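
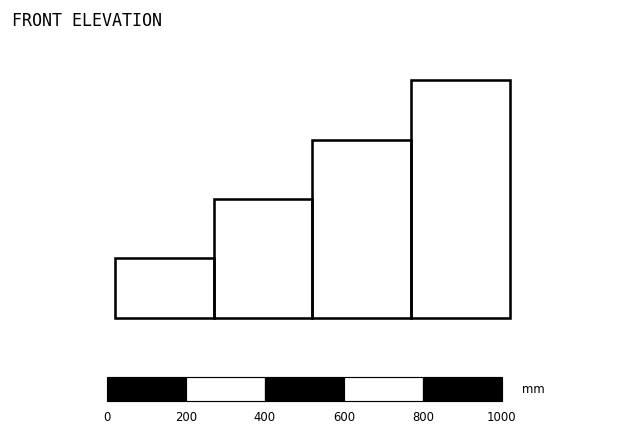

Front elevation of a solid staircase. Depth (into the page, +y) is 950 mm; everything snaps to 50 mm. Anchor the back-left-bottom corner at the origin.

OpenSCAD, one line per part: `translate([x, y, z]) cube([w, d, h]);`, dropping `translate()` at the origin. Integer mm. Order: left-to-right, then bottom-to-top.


cube([250, 950, 150]);
translate([250, 0, 0]) cube([250, 950, 300]);
translate([500, 0, 0]) cube([250, 950, 450]);
translate([750, 0, 0]) cube([250, 950, 600]);


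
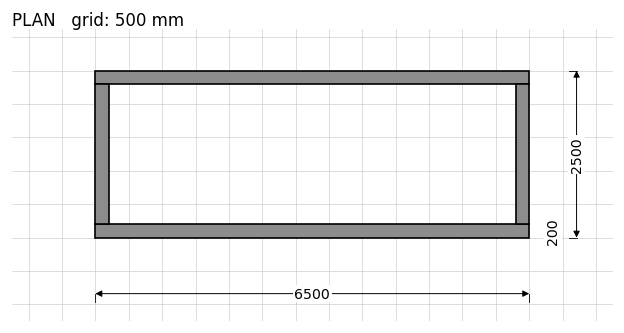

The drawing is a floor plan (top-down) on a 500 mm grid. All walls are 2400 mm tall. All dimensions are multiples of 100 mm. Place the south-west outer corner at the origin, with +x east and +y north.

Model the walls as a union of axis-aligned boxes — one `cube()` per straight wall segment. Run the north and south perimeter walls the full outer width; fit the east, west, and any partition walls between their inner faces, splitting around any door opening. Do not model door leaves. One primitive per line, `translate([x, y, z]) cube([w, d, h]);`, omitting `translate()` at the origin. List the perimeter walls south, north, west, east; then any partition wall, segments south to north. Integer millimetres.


cube([6500, 200, 2400]);
translate([0, 2300, 0]) cube([6500, 200, 2400]);
translate([0, 200, 0]) cube([200, 2100, 2400]);
translate([6300, 200, 0]) cube([200, 2100, 2400]);


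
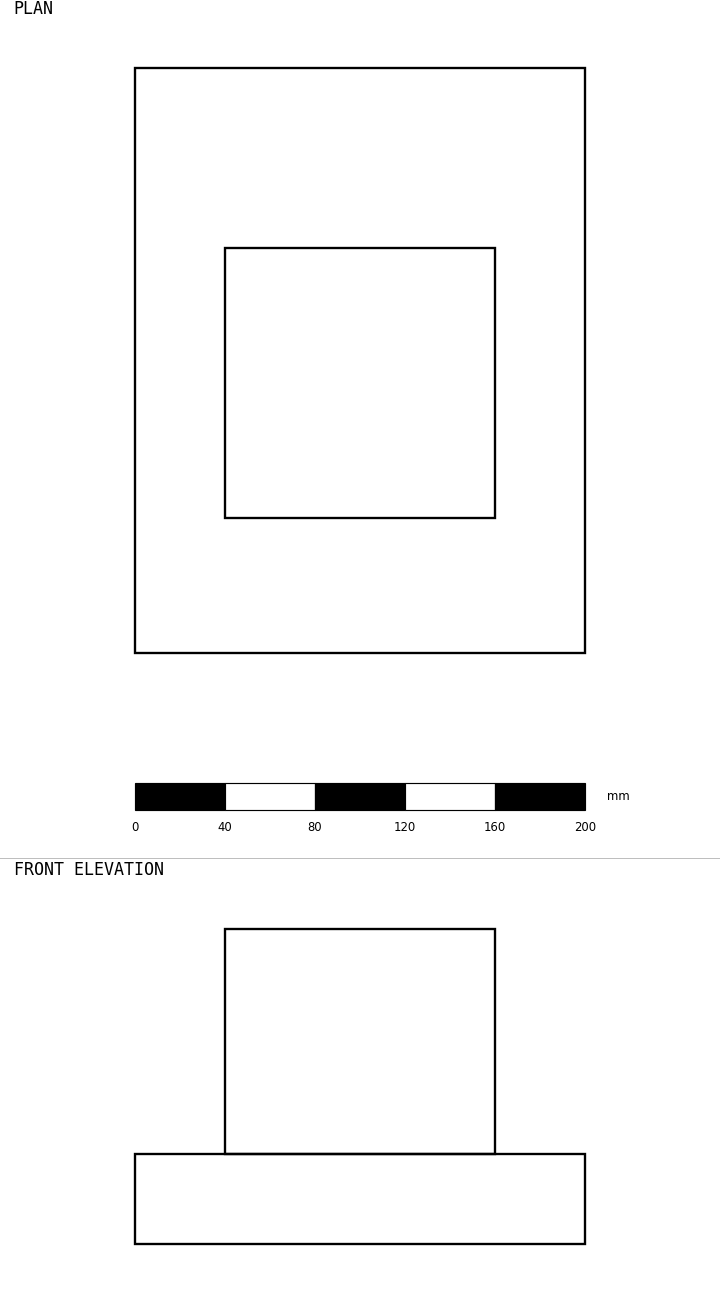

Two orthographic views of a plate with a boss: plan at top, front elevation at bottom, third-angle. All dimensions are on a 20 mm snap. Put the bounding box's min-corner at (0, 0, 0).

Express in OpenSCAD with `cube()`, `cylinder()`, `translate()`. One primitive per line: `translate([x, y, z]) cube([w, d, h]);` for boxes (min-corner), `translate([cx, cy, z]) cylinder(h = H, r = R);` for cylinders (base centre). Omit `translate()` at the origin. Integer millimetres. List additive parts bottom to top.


cube([200, 260, 40]);
translate([40, 60, 40]) cube([120, 120, 100]);


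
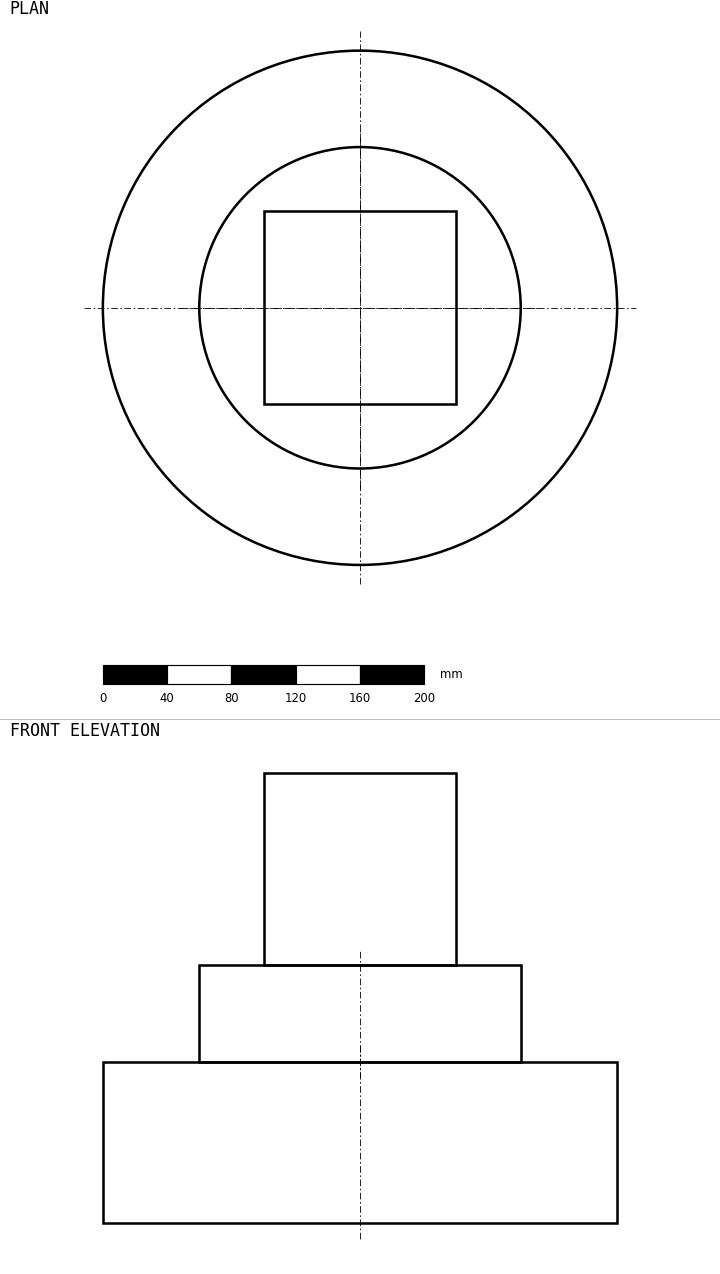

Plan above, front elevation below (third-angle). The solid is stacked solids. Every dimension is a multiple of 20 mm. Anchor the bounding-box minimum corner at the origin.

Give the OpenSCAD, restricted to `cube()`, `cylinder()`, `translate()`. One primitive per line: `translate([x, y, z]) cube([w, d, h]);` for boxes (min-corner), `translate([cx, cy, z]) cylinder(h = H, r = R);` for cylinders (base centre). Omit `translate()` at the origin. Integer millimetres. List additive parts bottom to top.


translate([160, 160, 0]) cylinder(h = 100, r = 160);
translate([160, 160, 100]) cylinder(h = 60, r = 100);
translate([100, 100, 160]) cube([120, 120, 120]);


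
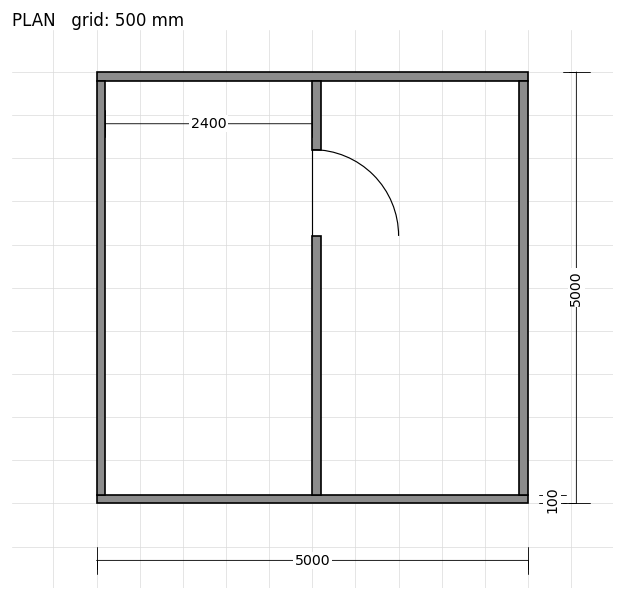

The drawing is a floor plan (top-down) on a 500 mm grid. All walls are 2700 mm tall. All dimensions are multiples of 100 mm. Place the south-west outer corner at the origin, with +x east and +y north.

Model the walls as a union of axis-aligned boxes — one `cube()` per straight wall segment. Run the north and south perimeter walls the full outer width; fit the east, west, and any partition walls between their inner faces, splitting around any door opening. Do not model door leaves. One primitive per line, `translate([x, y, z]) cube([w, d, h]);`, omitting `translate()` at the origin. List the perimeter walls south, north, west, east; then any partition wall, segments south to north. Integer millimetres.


cube([5000, 100, 2700]);
translate([0, 4900, 0]) cube([5000, 100, 2700]);
translate([0, 100, 0]) cube([100, 4800, 2700]);
translate([4900, 100, 0]) cube([100, 4800, 2700]);
translate([2500, 100, 0]) cube([100, 3000, 2700]);
translate([2500, 4100, 0]) cube([100, 800, 2700]);


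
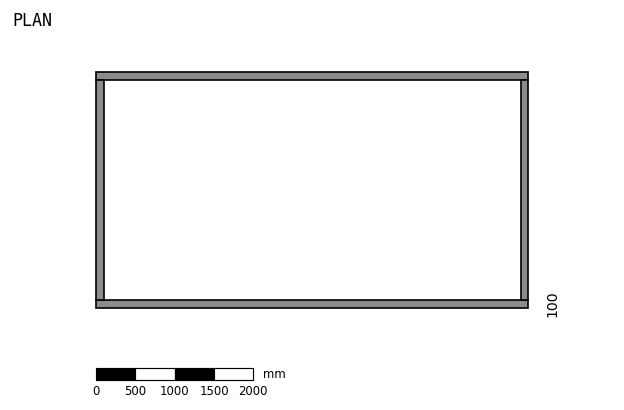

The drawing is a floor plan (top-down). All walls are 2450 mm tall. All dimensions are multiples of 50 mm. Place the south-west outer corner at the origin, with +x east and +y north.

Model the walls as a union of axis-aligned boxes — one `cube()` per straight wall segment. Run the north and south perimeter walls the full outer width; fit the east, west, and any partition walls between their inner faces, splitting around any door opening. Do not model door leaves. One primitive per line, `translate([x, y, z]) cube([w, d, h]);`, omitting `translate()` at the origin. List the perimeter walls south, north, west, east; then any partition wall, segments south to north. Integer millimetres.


cube([5500, 100, 2450]);
translate([0, 2900, 0]) cube([5500, 100, 2450]);
translate([0, 100, 0]) cube([100, 2800, 2450]);
translate([5400, 100, 0]) cube([100, 2800, 2450]);


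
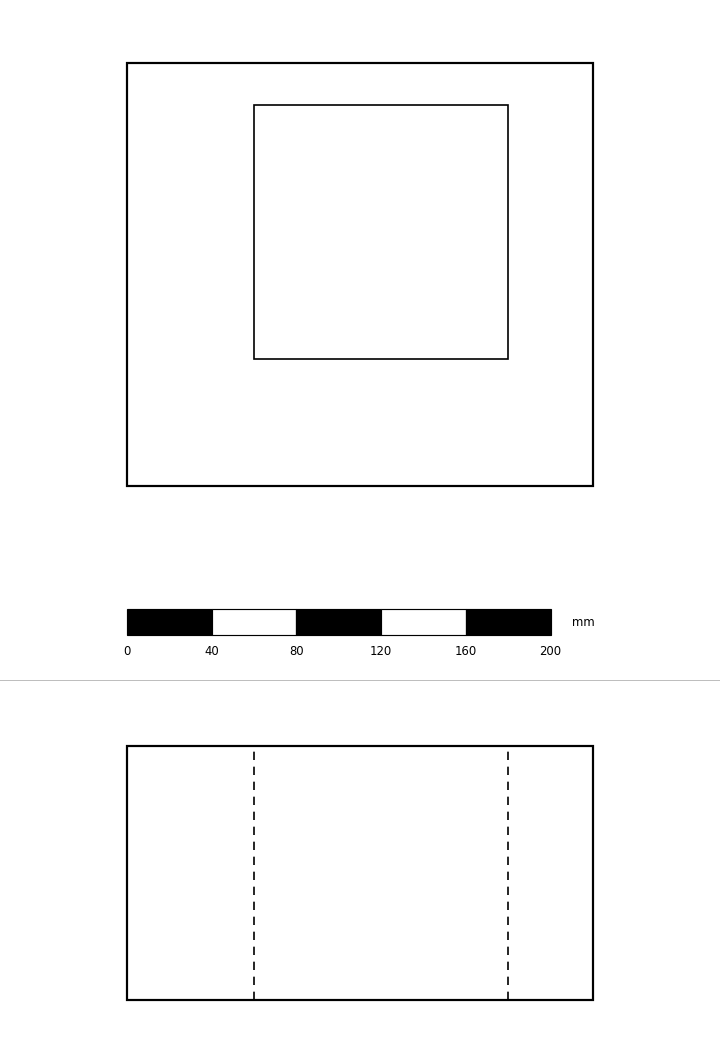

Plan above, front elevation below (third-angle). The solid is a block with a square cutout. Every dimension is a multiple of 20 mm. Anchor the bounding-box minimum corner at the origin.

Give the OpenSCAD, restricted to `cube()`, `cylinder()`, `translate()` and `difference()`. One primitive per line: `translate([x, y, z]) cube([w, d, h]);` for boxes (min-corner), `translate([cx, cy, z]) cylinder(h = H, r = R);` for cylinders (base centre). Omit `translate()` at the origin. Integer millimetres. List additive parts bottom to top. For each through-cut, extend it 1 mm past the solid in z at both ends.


difference() {
  cube([220, 200, 120]);
  translate([60, 60, -1]) cube([120, 120, 122]);
}


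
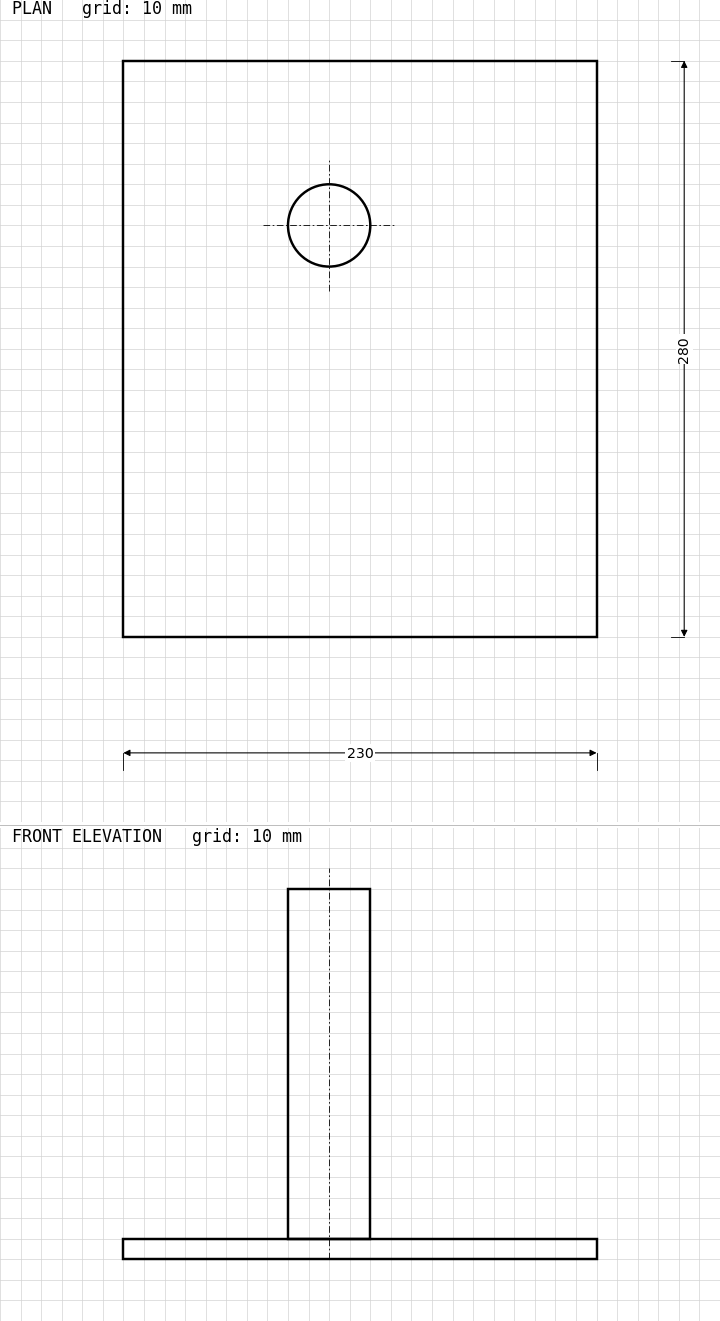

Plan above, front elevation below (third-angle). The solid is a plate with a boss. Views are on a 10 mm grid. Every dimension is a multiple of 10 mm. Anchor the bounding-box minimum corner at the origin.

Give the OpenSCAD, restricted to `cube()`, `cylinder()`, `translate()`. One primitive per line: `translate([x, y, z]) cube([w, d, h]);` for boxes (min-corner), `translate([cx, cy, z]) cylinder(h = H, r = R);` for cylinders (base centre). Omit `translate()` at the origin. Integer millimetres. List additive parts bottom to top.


cube([230, 280, 10]);
translate([100, 200, 10]) cylinder(h = 170, r = 20);


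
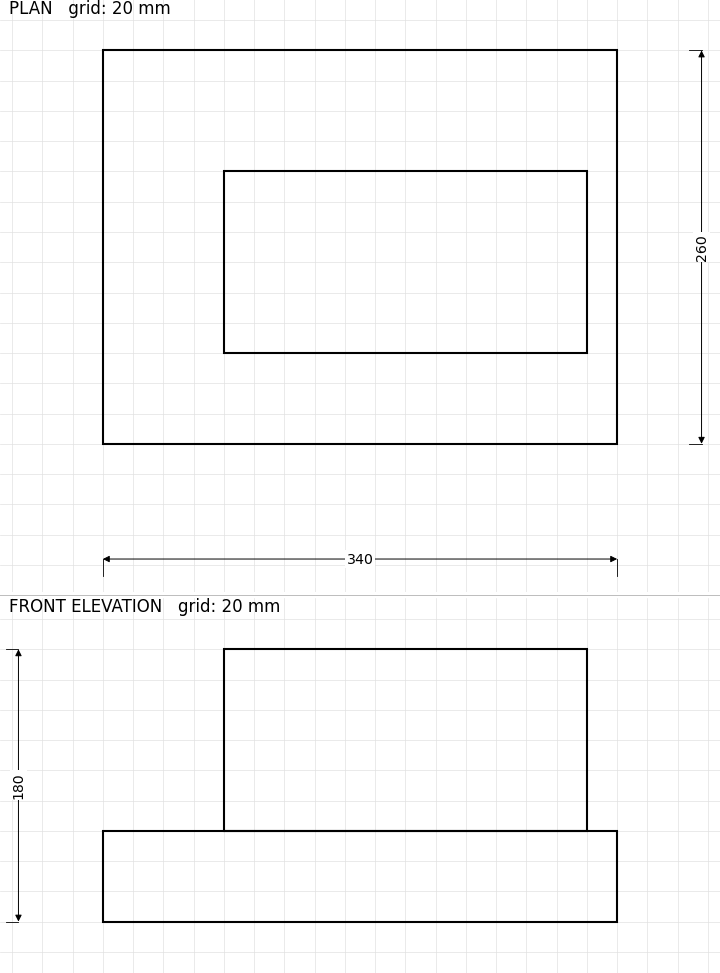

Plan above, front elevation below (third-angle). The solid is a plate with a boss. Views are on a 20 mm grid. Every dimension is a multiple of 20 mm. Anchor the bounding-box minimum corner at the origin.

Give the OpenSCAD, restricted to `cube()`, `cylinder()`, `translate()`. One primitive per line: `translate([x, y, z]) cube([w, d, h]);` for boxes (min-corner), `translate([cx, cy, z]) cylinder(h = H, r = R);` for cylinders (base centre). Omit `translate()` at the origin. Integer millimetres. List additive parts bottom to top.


cube([340, 260, 60]);
translate([80, 60, 60]) cube([240, 120, 120]);


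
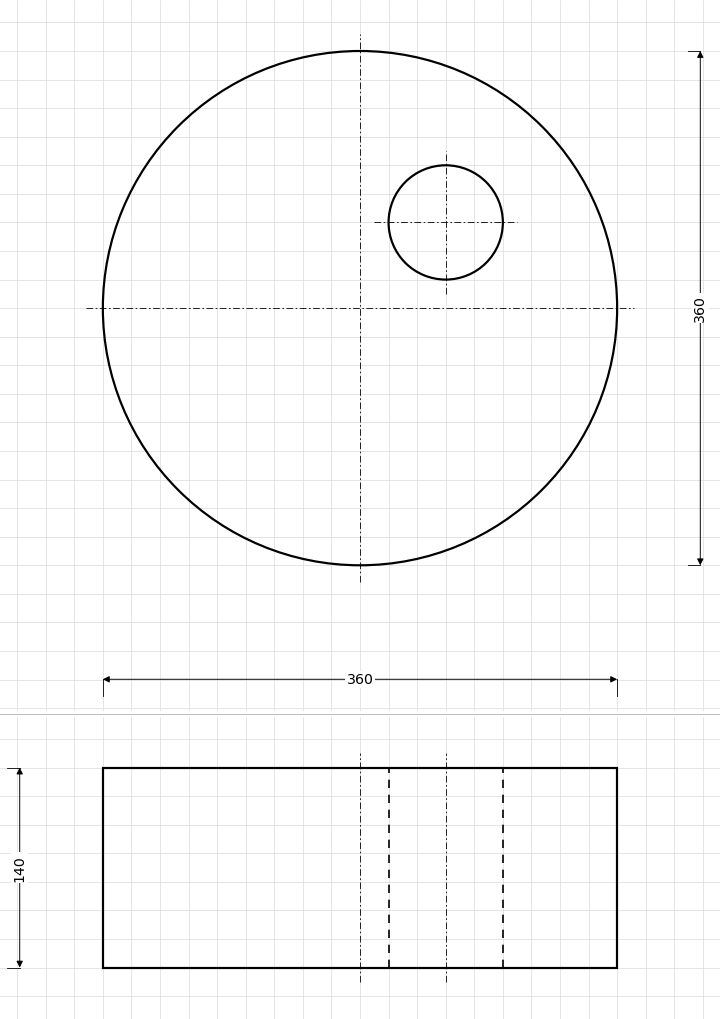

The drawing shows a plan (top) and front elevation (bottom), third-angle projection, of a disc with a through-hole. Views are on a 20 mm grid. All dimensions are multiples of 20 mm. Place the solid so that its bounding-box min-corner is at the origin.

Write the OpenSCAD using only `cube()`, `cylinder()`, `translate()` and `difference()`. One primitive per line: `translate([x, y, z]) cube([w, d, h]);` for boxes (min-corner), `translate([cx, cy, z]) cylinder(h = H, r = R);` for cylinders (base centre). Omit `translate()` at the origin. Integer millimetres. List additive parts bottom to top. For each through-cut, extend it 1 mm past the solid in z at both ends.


difference() {
  translate([180, 180, 0]) cylinder(h = 140, r = 180);
  translate([240, 240, -1]) cylinder(h = 142, r = 40);
}


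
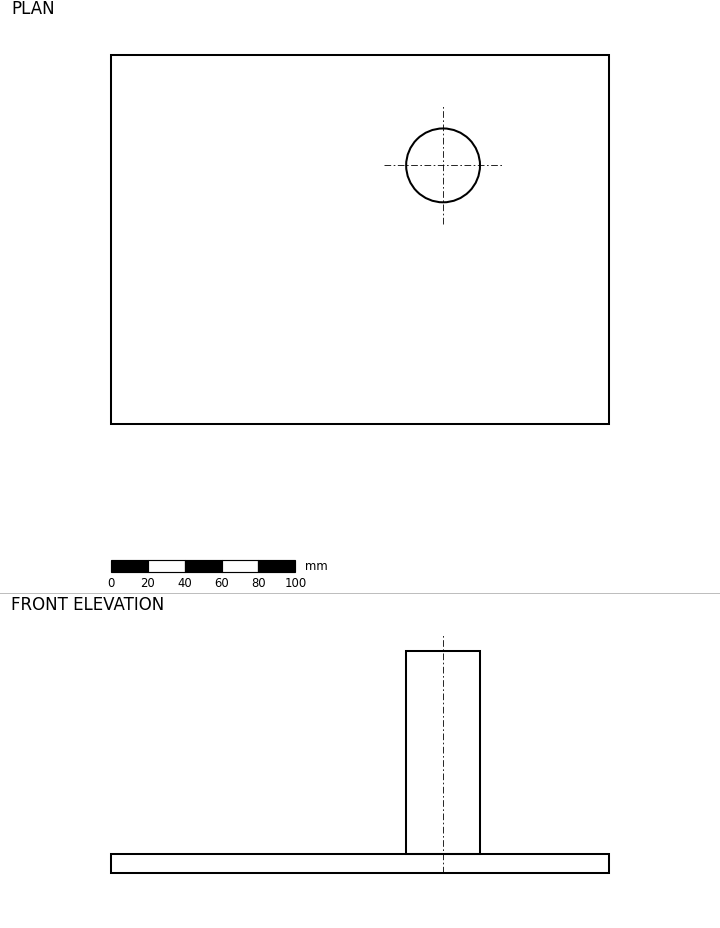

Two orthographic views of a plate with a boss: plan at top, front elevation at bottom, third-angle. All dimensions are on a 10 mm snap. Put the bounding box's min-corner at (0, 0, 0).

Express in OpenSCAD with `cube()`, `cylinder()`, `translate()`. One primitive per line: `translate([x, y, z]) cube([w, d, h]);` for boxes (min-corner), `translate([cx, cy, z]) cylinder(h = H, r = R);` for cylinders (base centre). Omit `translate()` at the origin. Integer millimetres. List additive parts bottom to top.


cube([270, 200, 10]);
translate([180, 140, 10]) cylinder(h = 110, r = 20);


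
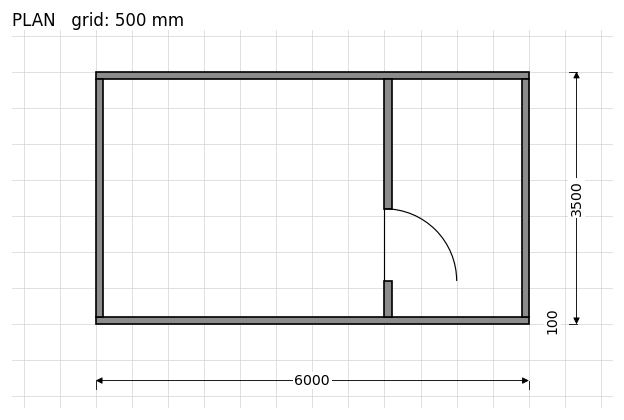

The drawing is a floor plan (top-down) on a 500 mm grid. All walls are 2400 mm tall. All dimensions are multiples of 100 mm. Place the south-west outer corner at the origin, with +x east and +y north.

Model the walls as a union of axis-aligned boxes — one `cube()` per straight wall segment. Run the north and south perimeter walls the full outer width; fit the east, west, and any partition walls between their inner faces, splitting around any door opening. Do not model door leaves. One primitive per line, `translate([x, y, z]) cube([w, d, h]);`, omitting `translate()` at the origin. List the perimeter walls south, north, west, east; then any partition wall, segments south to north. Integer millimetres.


cube([6000, 100, 2400]);
translate([0, 3400, 0]) cube([6000, 100, 2400]);
translate([0, 100, 0]) cube([100, 3300, 2400]);
translate([5900, 100, 0]) cube([100, 3300, 2400]);
translate([4000, 100, 0]) cube([100, 500, 2400]);
translate([4000, 1600, 0]) cube([100, 1800, 2400]);


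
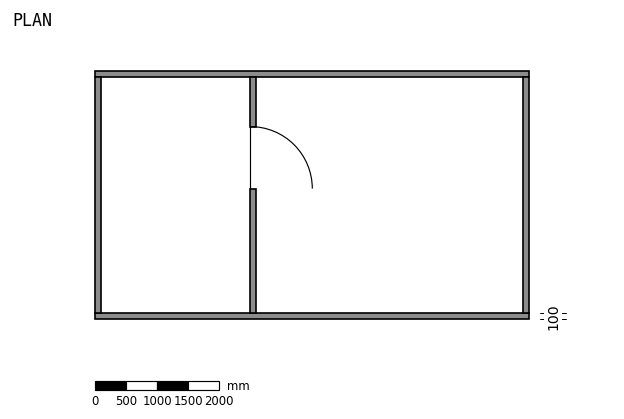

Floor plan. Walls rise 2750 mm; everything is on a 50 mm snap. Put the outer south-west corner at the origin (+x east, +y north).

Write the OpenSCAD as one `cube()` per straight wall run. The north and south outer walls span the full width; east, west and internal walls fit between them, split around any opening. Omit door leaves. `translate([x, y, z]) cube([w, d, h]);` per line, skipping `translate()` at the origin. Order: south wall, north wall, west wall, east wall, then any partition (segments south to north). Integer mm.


cube([7000, 100, 2750]);
translate([0, 3900, 0]) cube([7000, 100, 2750]);
translate([0, 100, 0]) cube([100, 3800, 2750]);
translate([6900, 100, 0]) cube([100, 3800, 2750]);
translate([2500, 100, 0]) cube([100, 2000, 2750]);
translate([2500, 3100, 0]) cube([100, 800, 2750]);


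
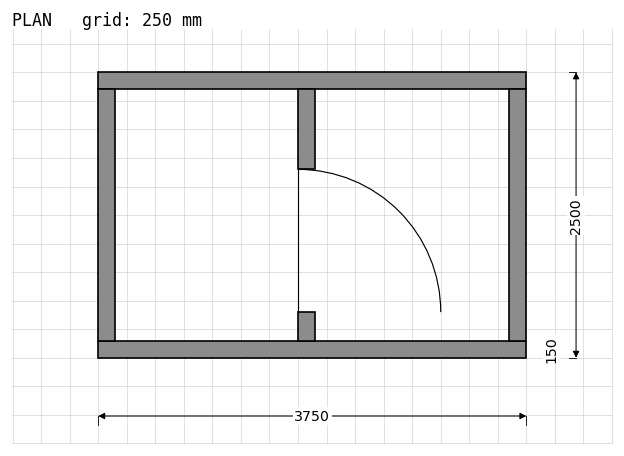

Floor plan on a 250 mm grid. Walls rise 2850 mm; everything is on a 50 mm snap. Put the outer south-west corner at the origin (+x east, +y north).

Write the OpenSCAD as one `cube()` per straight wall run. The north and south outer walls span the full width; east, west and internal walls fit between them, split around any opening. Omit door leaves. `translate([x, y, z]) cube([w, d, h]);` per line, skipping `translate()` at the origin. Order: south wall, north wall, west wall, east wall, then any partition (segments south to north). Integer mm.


cube([3750, 150, 2850]);
translate([0, 2350, 0]) cube([3750, 150, 2850]);
translate([0, 150, 0]) cube([150, 2200, 2850]);
translate([3600, 150, 0]) cube([150, 2200, 2850]);
translate([1750, 150, 0]) cube([150, 250, 2850]);
translate([1750, 1650, 0]) cube([150, 700, 2850]);


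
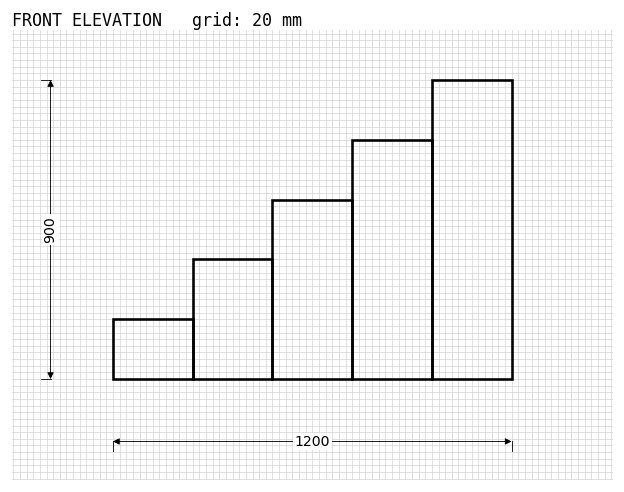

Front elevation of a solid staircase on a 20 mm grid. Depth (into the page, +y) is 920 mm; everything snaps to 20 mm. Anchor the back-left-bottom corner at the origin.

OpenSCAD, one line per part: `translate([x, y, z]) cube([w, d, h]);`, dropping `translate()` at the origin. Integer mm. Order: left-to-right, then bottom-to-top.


cube([240, 920, 180]);
translate([240, 0, 0]) cube([240, 920, 360]);
translate([480, 0, 0]) cube([240, 920, 540]);
translate([720, 0, 0]) cube([240, 920, 720]);
translate([960, 0, 0]) cube([240, 920, 900]);


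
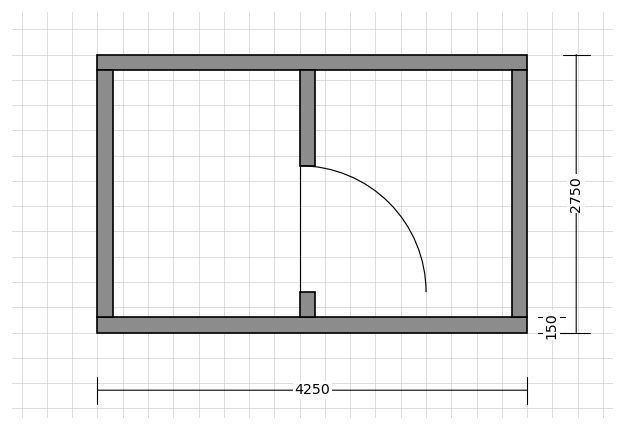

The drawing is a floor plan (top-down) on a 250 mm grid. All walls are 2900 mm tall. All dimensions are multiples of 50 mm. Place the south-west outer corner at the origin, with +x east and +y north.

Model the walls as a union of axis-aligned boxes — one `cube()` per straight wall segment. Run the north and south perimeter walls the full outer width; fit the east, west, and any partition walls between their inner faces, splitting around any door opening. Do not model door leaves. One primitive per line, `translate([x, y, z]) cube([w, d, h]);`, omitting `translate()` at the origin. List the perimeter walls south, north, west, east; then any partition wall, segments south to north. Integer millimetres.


cube([4250, 150, 2900]);
translate([0, 2600, 0]) cube([4250, 150, 2900]);
translate([0, 150, 0]) cube([150, 2450, 2900]);
translate([4100, 150, 0]) cube([150, 2450, 2900]);
translate([2000, 150, 0]) cube([150, 250, 2900]);
translate([2000, 1650, 0]) cube([150, 950, 2900]);


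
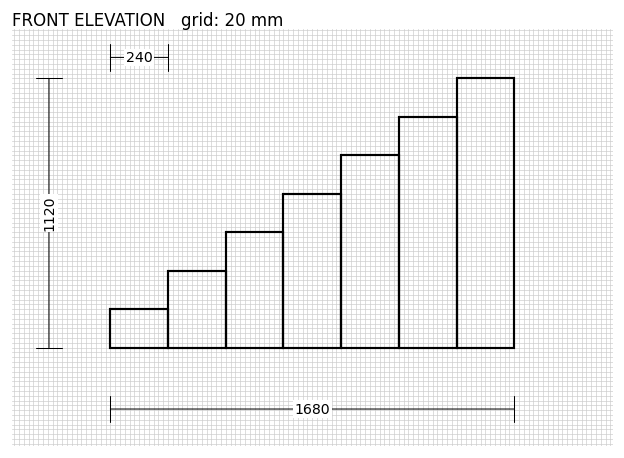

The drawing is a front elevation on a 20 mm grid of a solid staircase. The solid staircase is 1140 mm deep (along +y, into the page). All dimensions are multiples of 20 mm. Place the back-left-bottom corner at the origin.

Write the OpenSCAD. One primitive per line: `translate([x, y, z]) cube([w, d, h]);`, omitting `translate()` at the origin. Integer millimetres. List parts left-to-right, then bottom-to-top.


cube([240, 1140, 160]);
translate([240, 0, 0]) cube([240, 1140, 320]);
translate([480, 0, 0]) cube([240, 1140, 480]);
translate([720, 0, 0]) cube([240, 1140, 640]);
translate([960, 0, 0]) cube([240, 1140, 800]);
translate([1200, 0, 0]) cube([240, 1140, 960]);
translate([1440, 0, 0]) cube([240, 1140, 1120]);


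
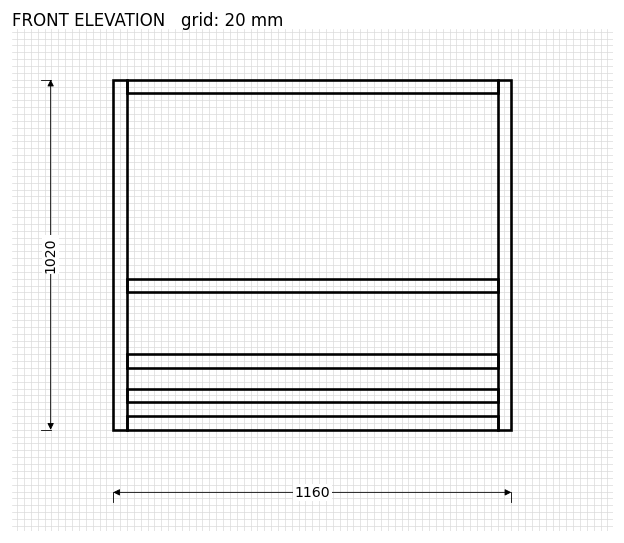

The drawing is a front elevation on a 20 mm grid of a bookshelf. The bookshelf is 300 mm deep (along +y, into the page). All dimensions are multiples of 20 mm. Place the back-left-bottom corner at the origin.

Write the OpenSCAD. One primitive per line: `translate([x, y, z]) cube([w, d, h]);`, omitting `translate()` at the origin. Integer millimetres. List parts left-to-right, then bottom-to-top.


cube([40, 300, 1020]);
translate([40, 0, 0]) cube([1080, 300, 40]);
translate([40, 0, 80]) cube([1080, 300, 40]);
translate([40, 0, 180]) cube([1080, 300, 40]);
translate([40, 0, 400]) cube([1080, 300, 40]);
translate([40, 0, 980]) cube([1080, 300, 40]);
translate([1120, 0, 0]) cube([40, 300, 1020]);


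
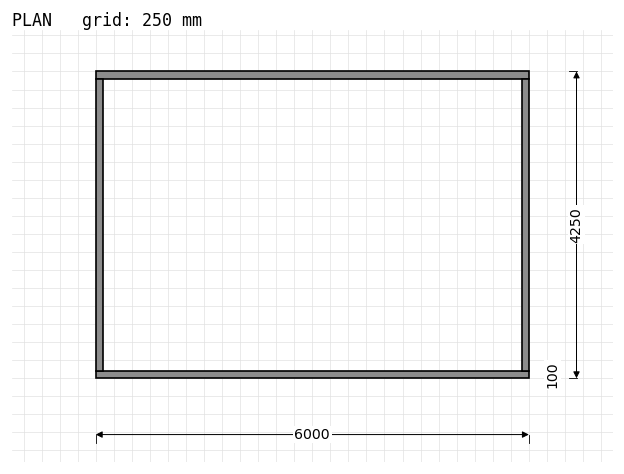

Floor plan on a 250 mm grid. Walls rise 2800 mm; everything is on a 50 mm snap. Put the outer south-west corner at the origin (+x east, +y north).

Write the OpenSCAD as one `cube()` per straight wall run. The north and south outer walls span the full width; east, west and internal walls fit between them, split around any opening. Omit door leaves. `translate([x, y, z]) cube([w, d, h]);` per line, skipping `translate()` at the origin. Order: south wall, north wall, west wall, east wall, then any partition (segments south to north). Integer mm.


cube([6000, 100, 2800]);
translate([0, 4150, 0]) cube([6000, 100, 2800]);
translate([0, 100, 0]) cube([100, 4050, 2800]);
translate([5900, 100, 0]) cube([100, 4050, 2800]);


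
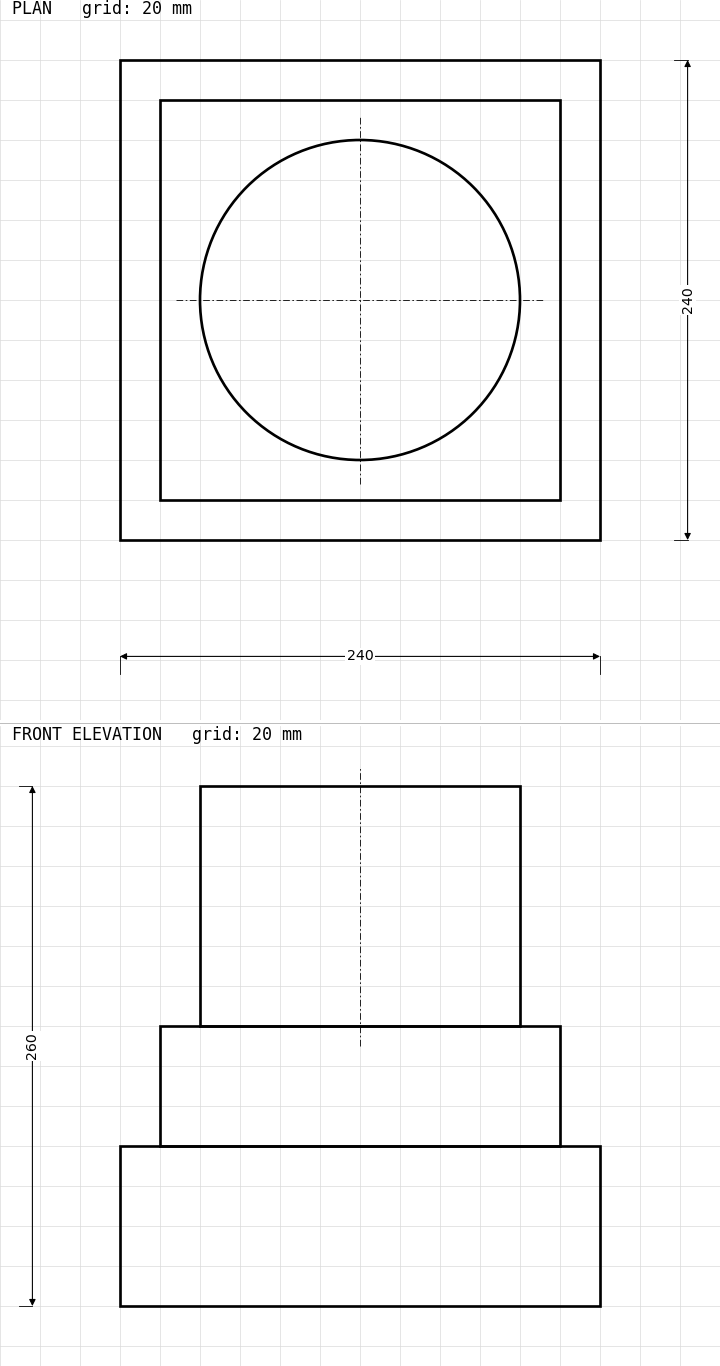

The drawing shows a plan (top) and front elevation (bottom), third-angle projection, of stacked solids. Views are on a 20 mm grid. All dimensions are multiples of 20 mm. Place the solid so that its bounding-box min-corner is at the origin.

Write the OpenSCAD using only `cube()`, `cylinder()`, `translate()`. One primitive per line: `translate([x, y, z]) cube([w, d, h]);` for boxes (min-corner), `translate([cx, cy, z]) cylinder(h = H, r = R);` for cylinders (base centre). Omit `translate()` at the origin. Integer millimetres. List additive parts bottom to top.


cube([240, 240, 80]);
translate([20, 20, 80]) cube([200, 200, 60]);
translate([120, 120, 140]) cylinder(h = 120, r = 80);


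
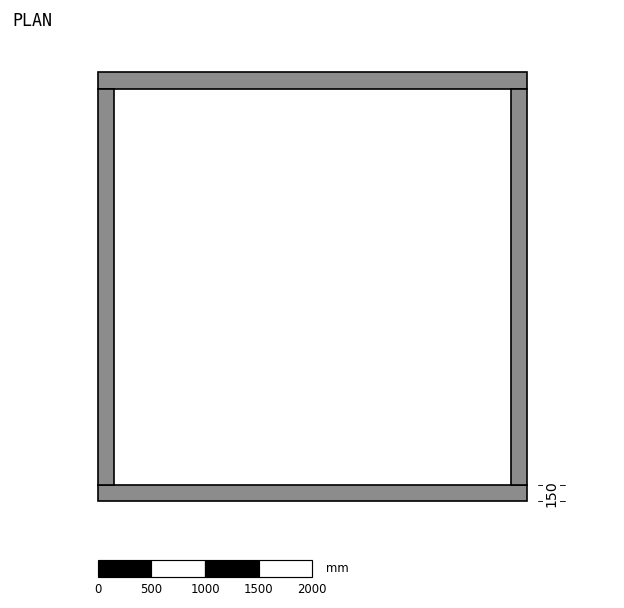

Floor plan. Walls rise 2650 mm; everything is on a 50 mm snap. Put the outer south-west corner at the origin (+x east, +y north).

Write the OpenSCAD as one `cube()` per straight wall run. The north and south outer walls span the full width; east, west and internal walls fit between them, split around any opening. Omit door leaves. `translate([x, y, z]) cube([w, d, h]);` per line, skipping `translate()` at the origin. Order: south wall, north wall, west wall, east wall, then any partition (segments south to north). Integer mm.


cube([4000, 150, 2650]);
translate([0, 3850, 0]) cube([4000, 150, 2650]);
translate([0, 150, 0]) cube([150, 3700, 2650]);
translate([3850, 150, 0]) cube([150, 3700, 2650]);


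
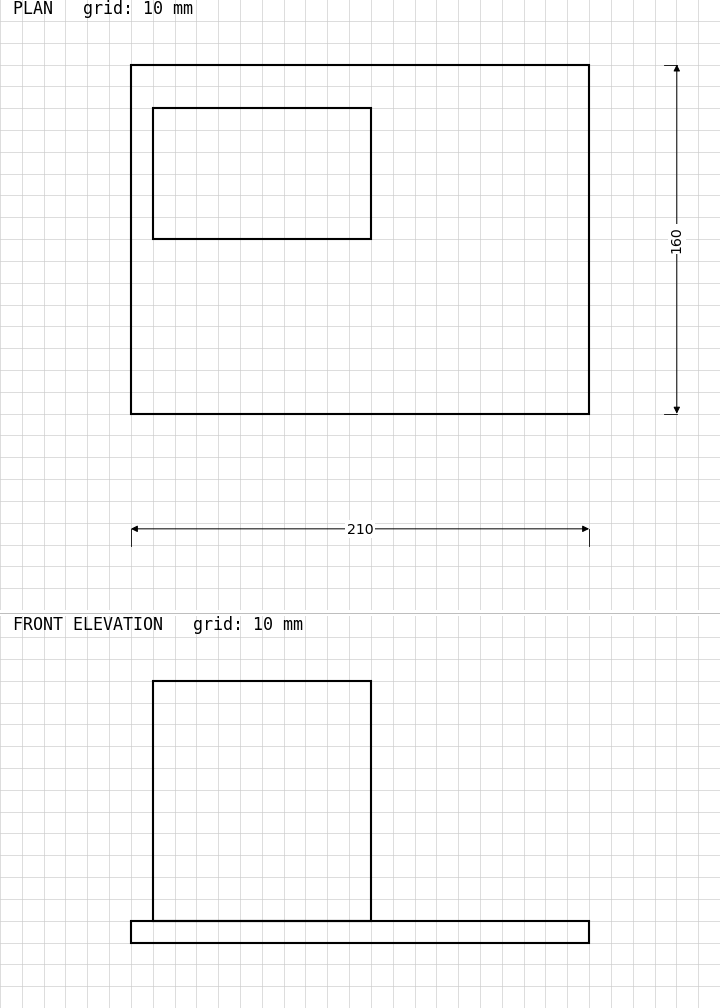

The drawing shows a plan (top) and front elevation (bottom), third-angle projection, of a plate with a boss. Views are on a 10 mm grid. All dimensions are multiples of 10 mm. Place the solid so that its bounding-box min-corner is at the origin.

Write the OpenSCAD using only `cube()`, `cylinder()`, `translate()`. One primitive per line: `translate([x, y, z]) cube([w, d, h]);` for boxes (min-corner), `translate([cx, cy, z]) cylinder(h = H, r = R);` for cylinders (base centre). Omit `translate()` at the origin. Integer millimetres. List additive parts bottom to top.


cube([210, 160, 10]);
translate([10, 80, 10]) cube([100, 60, 110]);


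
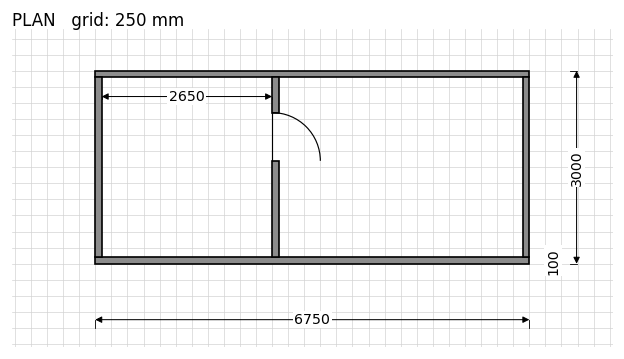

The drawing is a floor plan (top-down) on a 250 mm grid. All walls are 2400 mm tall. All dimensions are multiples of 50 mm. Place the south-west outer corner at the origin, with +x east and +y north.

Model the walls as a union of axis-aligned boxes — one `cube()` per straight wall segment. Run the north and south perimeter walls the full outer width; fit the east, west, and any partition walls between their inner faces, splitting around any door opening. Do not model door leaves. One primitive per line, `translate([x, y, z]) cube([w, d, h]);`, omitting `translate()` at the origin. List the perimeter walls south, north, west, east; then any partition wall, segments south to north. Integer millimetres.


cube([6750, 100, 2400]);
translate([0, 2900, 0]) cube([6750, 100, 2400]);
translate([0, 100, 0]) cube([100, 2800, 2400]);
translate([6650, 100, 0]) cube([100, 2800, 2400]);
translate([2750, 100, 0]) cube([100, 1500, 2400]);
translate([2750, 2350, 0]) cube([100, 550, 2400]);


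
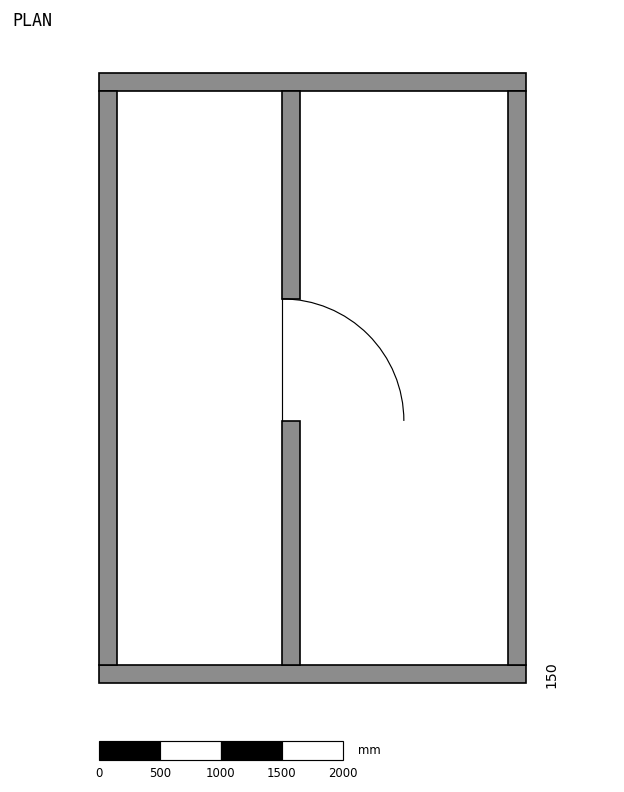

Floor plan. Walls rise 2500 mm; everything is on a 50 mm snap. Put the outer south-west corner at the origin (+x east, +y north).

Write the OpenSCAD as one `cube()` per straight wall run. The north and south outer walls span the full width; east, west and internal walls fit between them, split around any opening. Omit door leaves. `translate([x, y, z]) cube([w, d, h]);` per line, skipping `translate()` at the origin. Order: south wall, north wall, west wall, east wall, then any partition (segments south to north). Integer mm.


cube([3500, 150, 2500]);
translate([0, 4850, 0]) cube([3500, 150, 2500]);
translate([0, 150, 0]) cube([150, 4700, 2500]);
translate([3350, 150, 0]) cube([150, 4700, 2500]);
translate([1500, 150, 0]) cube([150, 2000, 2500]);
translate([1500, 3150, 0]) cube([150, 1700, 2500]);


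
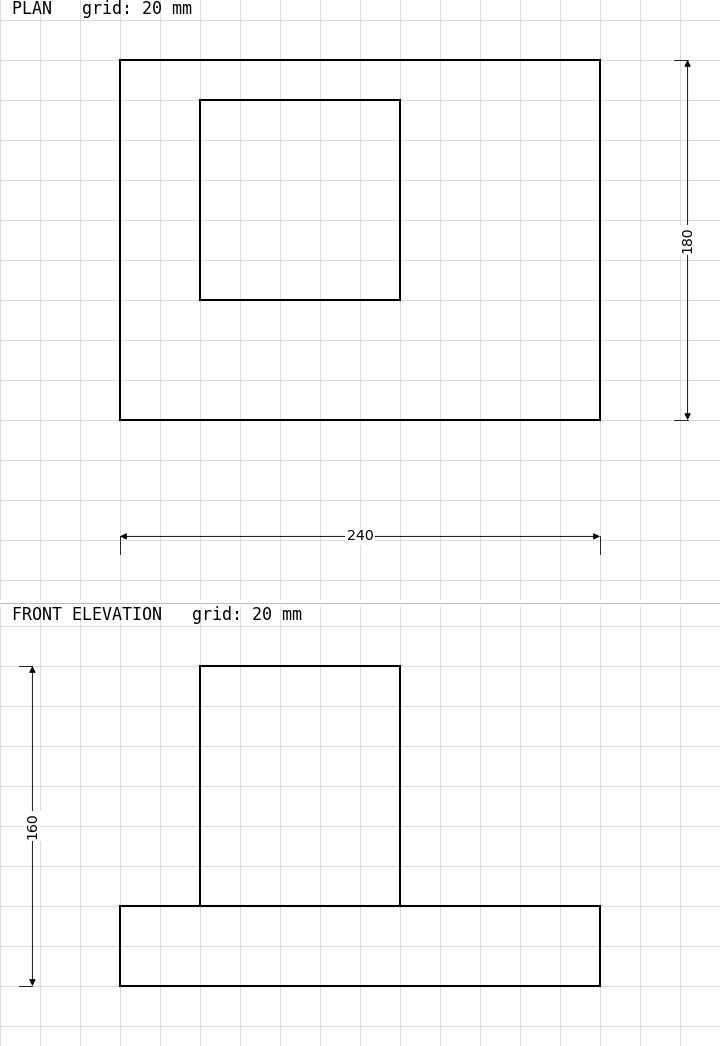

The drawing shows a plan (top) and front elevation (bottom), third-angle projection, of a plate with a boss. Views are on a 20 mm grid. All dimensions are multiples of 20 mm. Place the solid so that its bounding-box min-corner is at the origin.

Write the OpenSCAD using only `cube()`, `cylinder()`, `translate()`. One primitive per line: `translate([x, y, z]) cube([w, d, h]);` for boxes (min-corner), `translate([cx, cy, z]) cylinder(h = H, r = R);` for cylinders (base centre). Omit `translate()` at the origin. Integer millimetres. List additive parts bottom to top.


cube([240, 180, 40]);
translate([40, 60, 40]) cube([100, 100, 120]);


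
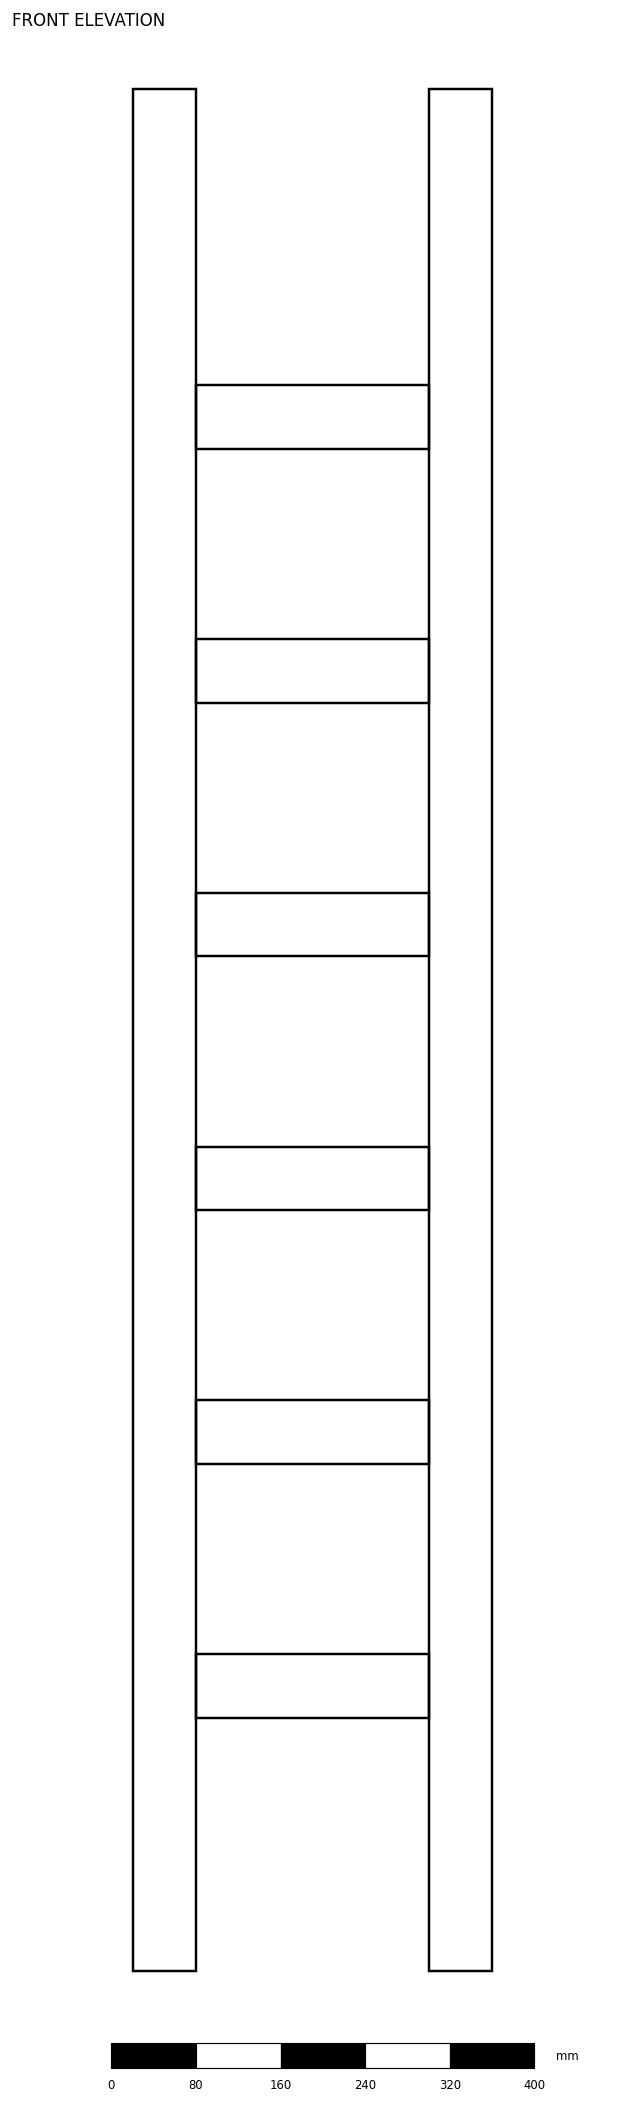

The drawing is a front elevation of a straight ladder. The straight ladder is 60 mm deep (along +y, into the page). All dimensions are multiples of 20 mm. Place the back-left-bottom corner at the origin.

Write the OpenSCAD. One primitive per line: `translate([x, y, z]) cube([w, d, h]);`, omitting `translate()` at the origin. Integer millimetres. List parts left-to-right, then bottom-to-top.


cube([60, 60, 1780]);
translate([60, 0, 240]) cube([220, 60, 60]);
translate([60, 0, 480]) cube([220, 60, 60]);
translate([60, 0, 720]) cube([220, 60, 60]);
translate([60, 0, 960]) cube([220, 60, 60]);
translate([60, 0, 1200]) cube([220, 60, 60]);
translate([60, 0, 1440]) cube([220, 60, 60]);
translate([280, 0, 0]) cube([60, 60, 1780]);


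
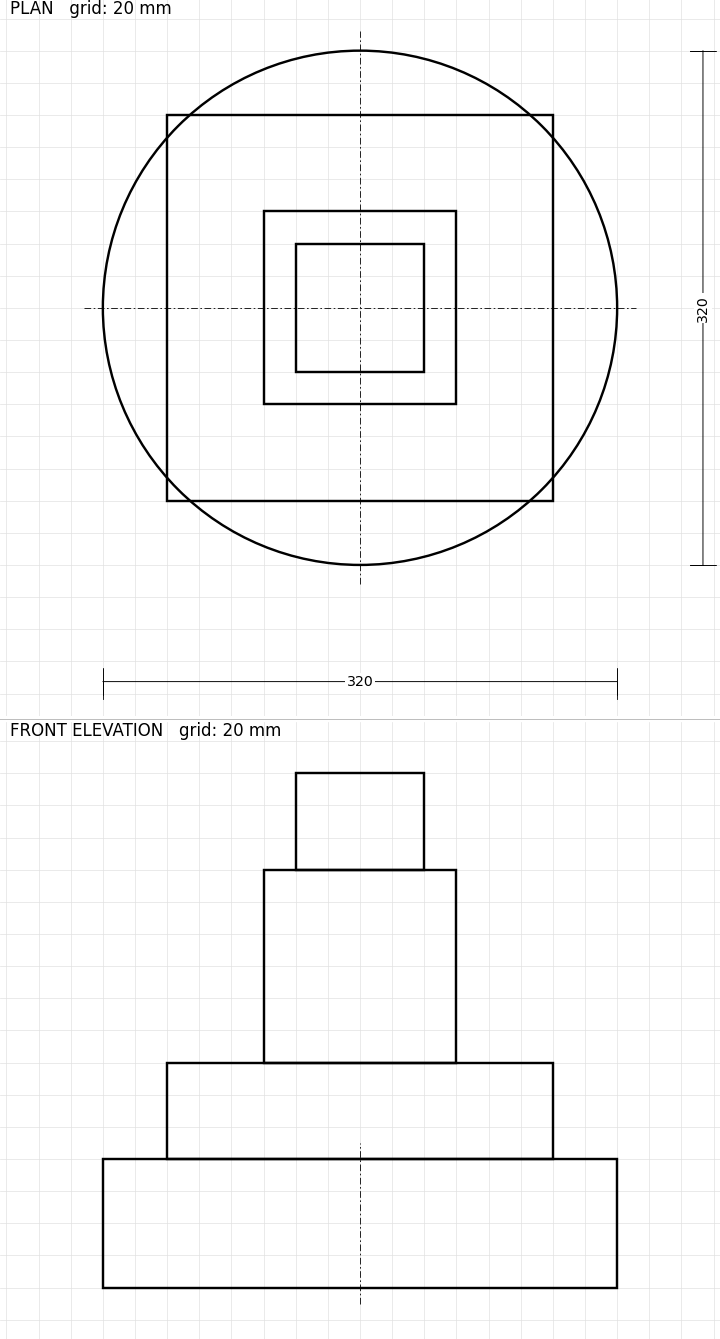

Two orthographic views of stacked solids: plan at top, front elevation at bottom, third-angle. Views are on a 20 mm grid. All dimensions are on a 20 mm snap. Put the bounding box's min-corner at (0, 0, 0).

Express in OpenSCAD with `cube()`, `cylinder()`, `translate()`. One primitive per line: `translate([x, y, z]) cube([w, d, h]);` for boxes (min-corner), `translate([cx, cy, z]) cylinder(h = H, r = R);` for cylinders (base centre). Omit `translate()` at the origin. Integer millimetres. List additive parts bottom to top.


translate([160, 160, 0]) cylinder(h = 80, r = 160);
translate([40, 40, 80]) cube([240, 240, 60]);
translate([100, 100, 140]) cube([120, 120, 120]);
translate([120, 120, 260]) cube([80, 80, 60]);


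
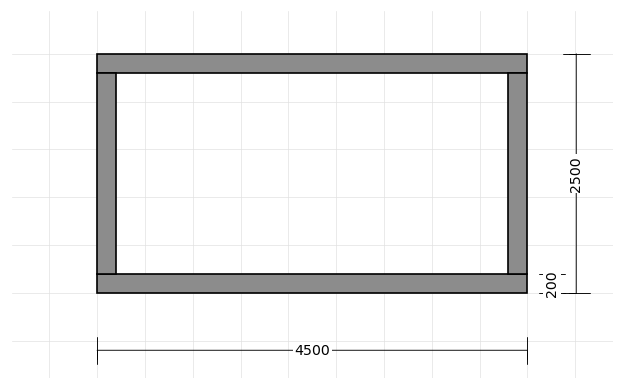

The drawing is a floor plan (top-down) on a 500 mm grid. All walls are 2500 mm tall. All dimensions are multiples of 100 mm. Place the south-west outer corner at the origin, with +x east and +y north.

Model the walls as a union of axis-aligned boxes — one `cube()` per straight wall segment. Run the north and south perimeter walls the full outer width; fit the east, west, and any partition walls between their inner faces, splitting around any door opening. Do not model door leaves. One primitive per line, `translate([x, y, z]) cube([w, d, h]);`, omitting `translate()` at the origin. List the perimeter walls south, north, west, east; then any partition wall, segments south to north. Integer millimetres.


cube([4500, 200, 2500]);
translate([0, 2300, 0]) cube([4500, 200, 2500]);
translate([0, 200, 0]) cube([200, 2100, 2500]);
translate([4300, 200, 0]) cube([200, 2100, 2500]);


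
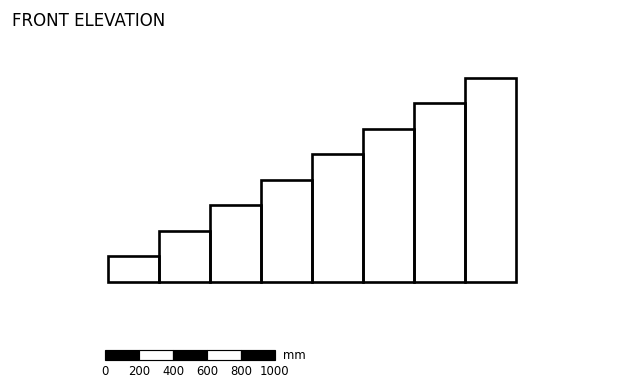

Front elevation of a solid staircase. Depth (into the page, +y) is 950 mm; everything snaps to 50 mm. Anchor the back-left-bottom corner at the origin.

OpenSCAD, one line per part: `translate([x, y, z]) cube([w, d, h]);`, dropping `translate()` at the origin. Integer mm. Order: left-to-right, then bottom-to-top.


cube([300, 950, 150]);
translate([300, 0, 0]) cube([300, 950, 300]);
translate([600, 0, 0]) cube([300, 950, 450]);
translate([900, 0, 0]) cube([300, 950, 600]);
translate([1200, 0, 0]) cube([300, 950, 750]);
translate([1500, 0, 0]) cube([300, 950, 900]);
translate([1800, 0, 0]) cube([300, 950, 1050]);
translate([2100, 0, 0]) cube([300, 950, 1200]);


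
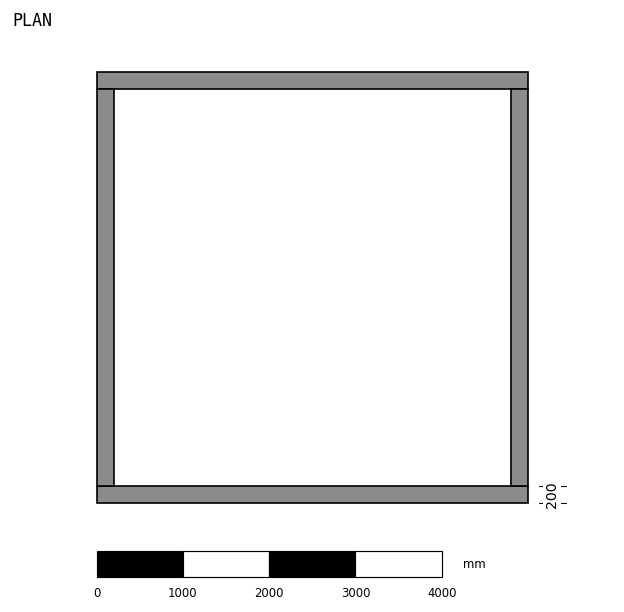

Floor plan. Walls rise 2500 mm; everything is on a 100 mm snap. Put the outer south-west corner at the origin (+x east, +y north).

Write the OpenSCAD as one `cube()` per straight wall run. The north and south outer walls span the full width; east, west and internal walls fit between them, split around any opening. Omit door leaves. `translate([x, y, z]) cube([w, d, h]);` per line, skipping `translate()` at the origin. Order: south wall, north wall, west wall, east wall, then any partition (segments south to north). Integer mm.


cube([5000, 200, 2500]);
translate([0, 4800, 0]) cube([5000, 200, 2500]);
translate([0, 200, 0]) cube([200, 4600, 2500]);
translate([4800, 200, 0]) cube([200, 4600, 2500]);


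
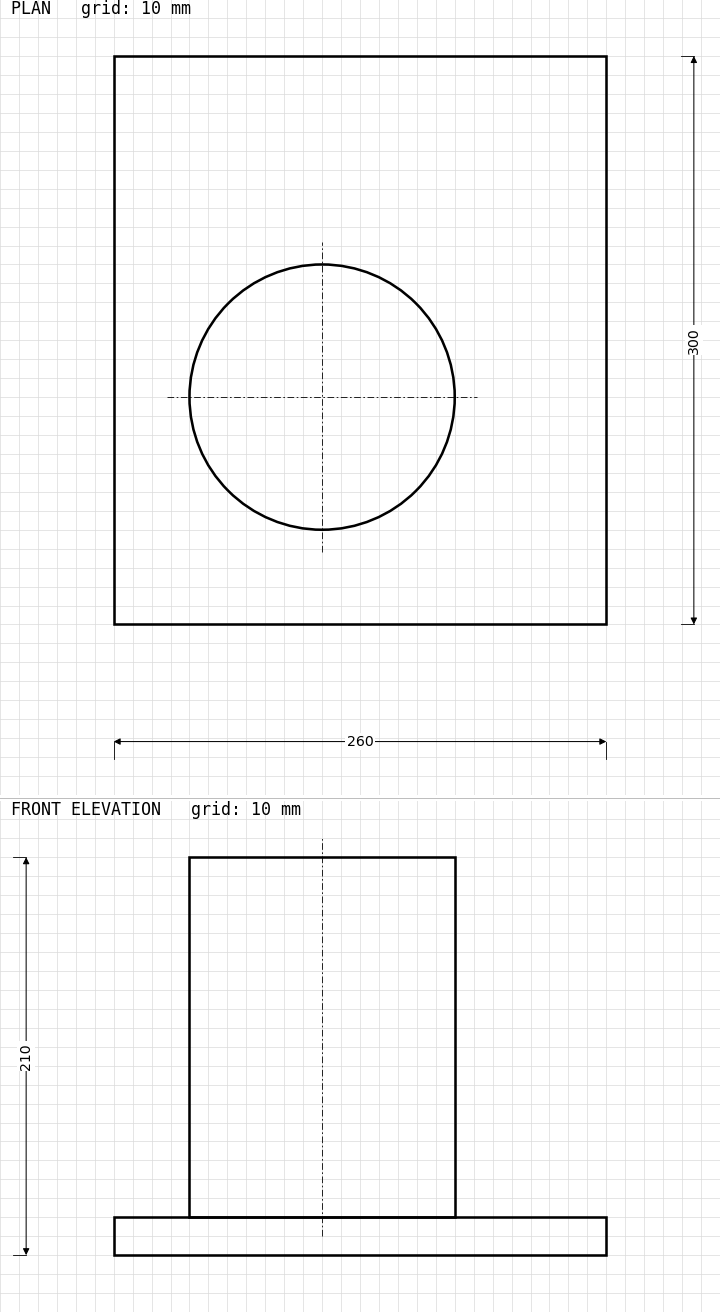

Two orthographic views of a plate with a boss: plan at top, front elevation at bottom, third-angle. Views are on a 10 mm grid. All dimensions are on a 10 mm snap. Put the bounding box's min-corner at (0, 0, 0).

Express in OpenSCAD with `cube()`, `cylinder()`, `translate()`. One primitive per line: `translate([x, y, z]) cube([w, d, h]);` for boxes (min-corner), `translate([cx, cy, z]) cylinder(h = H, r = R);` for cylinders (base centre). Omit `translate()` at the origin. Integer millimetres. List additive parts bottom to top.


cube([260, 300, 20]);
translate([110, 120, 20]) cylinder(h = 190, r = 70);


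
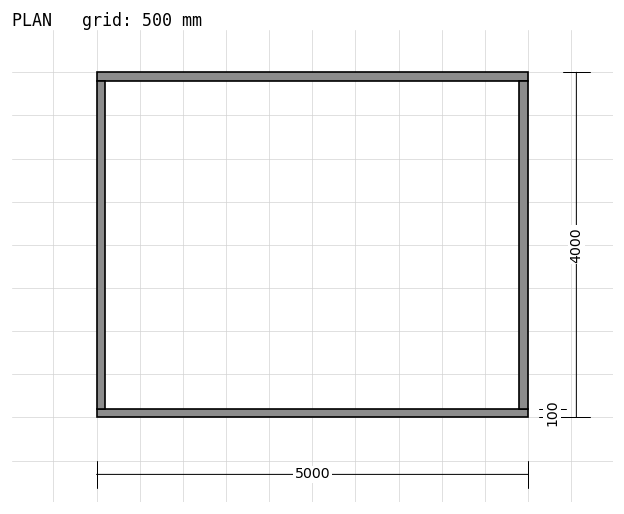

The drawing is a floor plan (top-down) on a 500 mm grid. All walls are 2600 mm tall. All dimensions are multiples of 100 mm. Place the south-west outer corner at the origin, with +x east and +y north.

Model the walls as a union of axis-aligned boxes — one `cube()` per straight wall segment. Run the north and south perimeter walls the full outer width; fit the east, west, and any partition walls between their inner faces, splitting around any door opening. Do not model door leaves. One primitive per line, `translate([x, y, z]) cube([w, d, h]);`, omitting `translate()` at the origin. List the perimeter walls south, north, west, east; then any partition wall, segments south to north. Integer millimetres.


cube([5000, 100, 2600]);
translate([0, 3900, 0]) cube([5000, 100, 2600]);
translate([0, 100, 0]) cube([100, 3800, 2600]);
translate([4900, 100, 0]) cube([100, 3800, 2600]);


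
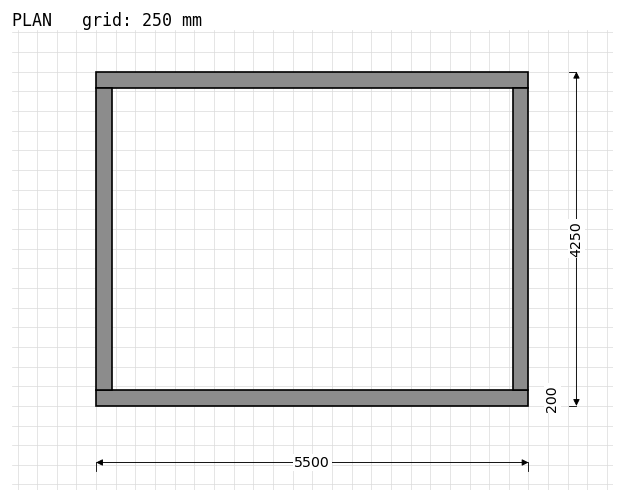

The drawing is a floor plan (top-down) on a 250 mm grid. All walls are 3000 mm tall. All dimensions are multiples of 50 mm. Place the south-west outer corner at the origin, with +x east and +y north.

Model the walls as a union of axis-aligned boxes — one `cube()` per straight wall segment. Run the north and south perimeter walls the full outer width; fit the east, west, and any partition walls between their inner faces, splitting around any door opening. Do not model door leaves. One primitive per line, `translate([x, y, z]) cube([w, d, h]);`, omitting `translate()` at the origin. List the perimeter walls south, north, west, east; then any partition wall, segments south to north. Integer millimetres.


cube([5500, 200, 3000]);
translate([0, 4050, 0]) cube([5500, 200, 3000]);
translate([0, 200, 0]) cube([200, 3850, 3000]);
translate([5300, 200, 0]) cube([200, 3850, 3000]);


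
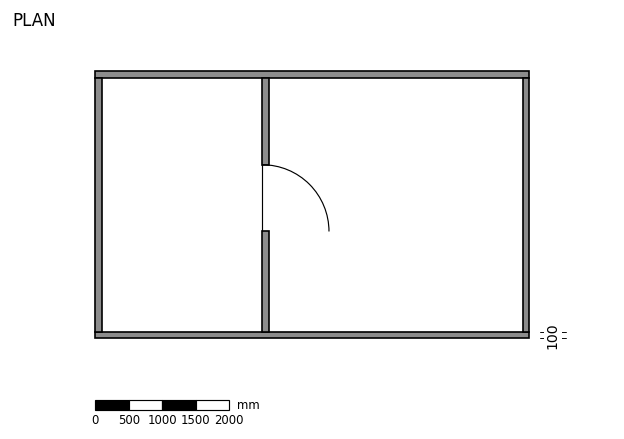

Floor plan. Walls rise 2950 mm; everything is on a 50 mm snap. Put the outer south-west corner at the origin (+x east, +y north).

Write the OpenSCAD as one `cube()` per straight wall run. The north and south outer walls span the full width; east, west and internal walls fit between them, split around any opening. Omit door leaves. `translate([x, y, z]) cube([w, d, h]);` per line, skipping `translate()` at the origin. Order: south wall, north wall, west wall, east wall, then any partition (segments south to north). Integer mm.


cube([6500, 100, 2950]);
translate([0, 3900, 0]) cube([6500, 100, 2950]);
translate([0, 100, 0]) cube([100, 3800, 2950]);
translate([6400, 100, 0]) cube([100, 3800, 2950]);
translate([2500, 100, 0]) cube([100, 1500, 2950]);
translate([2500, 2600, 0]) cube([100, 1300, 2950]);


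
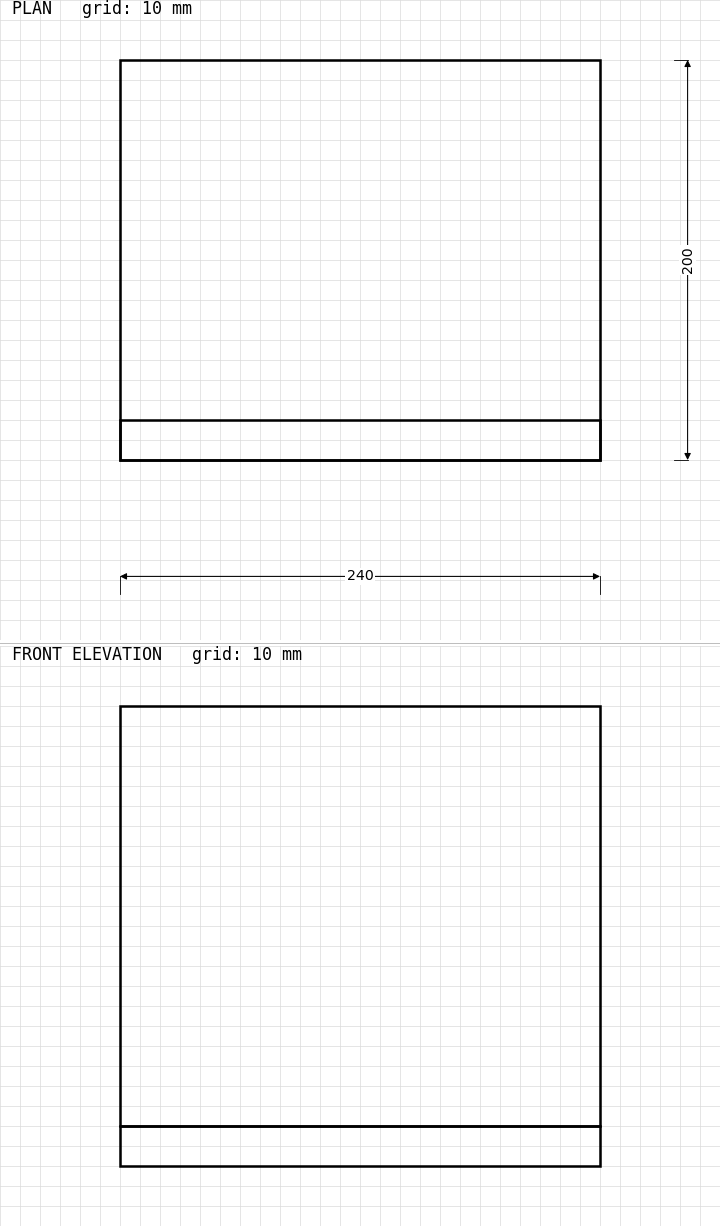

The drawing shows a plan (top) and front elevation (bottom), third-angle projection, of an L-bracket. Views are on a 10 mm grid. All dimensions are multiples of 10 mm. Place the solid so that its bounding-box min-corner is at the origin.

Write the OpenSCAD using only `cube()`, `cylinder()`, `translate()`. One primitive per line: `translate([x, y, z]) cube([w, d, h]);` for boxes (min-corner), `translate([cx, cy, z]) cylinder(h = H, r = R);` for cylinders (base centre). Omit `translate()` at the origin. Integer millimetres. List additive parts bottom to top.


cube([240, 200, 20]);
translate([0, 0, 20]) cube([240, 20, 210]);


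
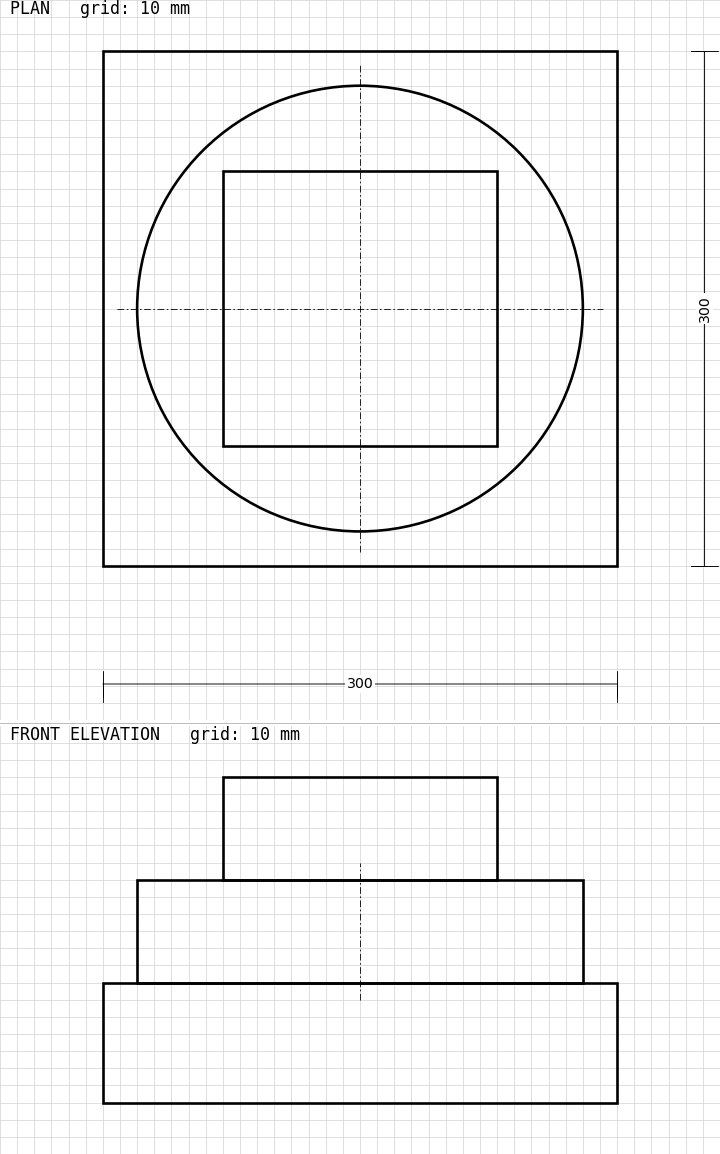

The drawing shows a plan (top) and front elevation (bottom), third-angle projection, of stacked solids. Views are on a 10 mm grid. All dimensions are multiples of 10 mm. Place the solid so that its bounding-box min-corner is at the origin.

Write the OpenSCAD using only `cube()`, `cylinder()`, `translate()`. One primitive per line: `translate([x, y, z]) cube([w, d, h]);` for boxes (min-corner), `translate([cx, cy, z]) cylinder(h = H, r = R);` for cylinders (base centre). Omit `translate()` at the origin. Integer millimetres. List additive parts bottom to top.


cube([300, 300, 70]);
translate([150, 150, 70]) cylinder(h = 60, r = 130);
translate([70, 70, 130]) cube([160, 160, 60]);


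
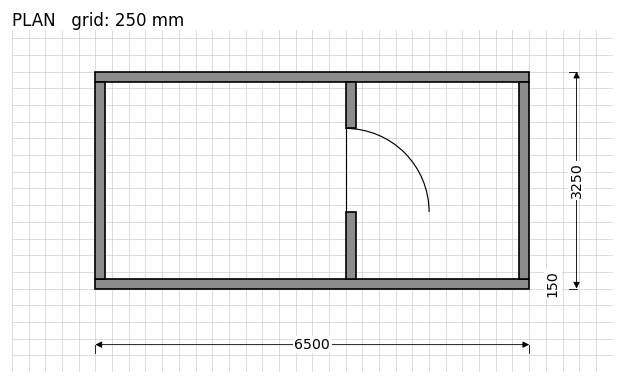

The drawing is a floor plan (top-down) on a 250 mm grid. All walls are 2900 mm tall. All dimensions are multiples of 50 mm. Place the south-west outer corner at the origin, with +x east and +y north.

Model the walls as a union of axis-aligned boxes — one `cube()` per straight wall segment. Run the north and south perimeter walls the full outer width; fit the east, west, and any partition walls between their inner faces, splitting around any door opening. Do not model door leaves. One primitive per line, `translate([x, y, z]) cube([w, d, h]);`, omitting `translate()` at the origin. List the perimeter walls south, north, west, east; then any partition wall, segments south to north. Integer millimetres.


cube([6500, 150, 2900]);
translate([0, 3100, 0]) cube([6500, 150, 2900]);
translate([0, 150, 0]) cube([150, 2950, 2900]);
translate([6350, 150, 0]) cube([150, 2950, 2900]);
translate([3750, 150, 0]) cube([150, 1000, 2900]);
translate([3750, 2400, 0]) cube([150, 700, 2900]);


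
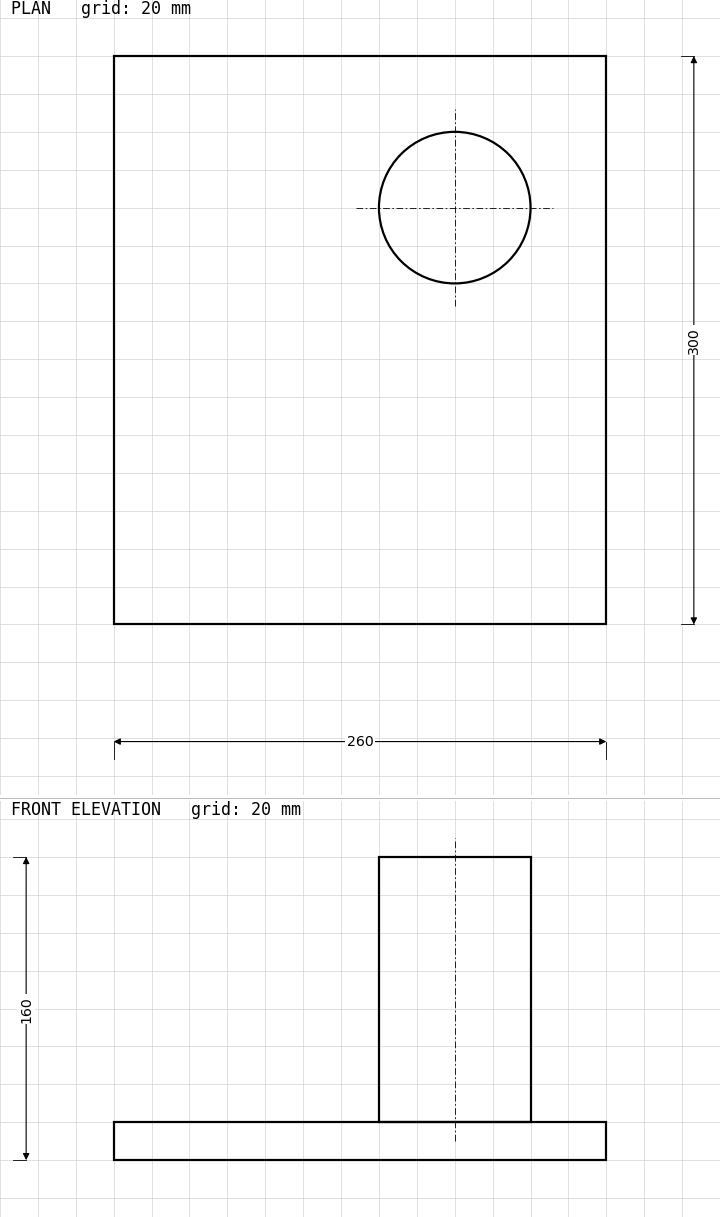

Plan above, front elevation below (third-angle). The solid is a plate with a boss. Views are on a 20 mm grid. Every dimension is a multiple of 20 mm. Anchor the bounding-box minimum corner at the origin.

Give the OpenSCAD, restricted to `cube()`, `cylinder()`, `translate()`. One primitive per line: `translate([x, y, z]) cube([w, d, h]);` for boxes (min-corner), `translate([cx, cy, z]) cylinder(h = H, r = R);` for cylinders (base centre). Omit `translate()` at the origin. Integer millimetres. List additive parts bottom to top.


cube([260, 300, 20]);
translate([180, 220, 20]) cylinder(h = 140, r = 40);


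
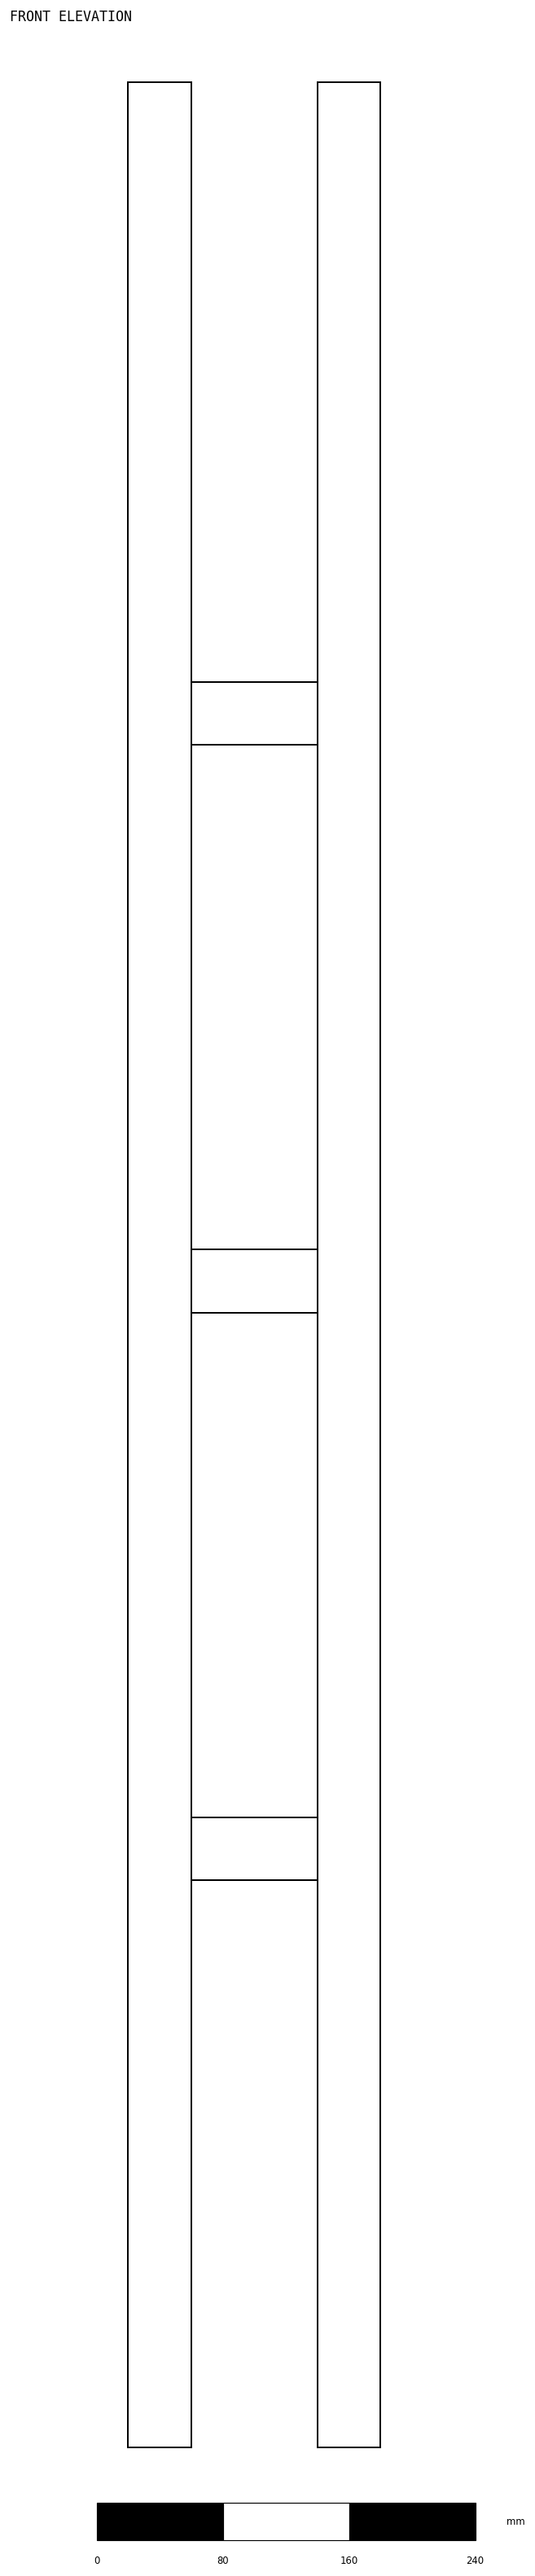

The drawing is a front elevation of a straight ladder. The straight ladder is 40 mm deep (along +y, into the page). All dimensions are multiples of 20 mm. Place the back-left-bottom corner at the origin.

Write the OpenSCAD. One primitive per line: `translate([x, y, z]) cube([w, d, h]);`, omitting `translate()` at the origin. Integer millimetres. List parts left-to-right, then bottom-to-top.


cube([40, 40, 1500]);
translate([40, 0, 360]) cube([80, 40, 40]);
translate([40, 0, 720]) cube([80, 40, 40]);
translate([40, 0, 1080]) cube([80, 40, 40]);
translate([120, 0, 0]) cube([40, 40, 1500]);
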